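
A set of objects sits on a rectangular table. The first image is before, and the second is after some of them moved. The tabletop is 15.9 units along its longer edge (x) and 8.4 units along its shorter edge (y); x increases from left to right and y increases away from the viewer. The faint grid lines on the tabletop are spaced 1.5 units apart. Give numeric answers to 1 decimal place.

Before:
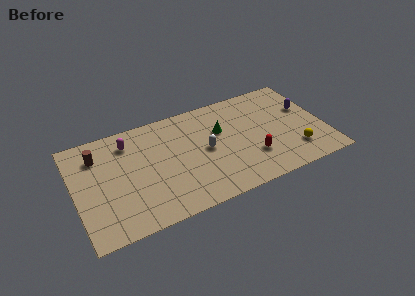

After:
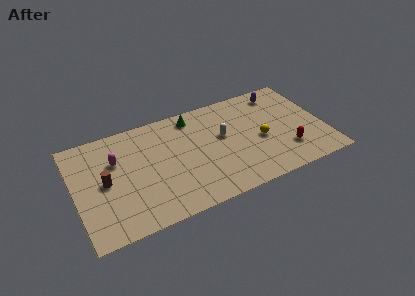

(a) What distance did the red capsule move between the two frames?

2.2

The red capsule was near (11.1, 2.5) before and (13.3, 2.2) after, so it travelled √(2.2² + 0.3²) ≈ 2.2 units.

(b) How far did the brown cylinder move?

2.2

The brown cylinder was near (1.6, 6.4) before and (1.9, 4.2) after, so it travelled √(0.3² + 2.2²) ≈ 2.2 units.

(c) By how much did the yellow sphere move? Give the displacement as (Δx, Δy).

(-2.0, 1.7)

From the two frames, the yellow sphere sits at roughly (13.8, 2.0) before and (11.8, 3.7) after.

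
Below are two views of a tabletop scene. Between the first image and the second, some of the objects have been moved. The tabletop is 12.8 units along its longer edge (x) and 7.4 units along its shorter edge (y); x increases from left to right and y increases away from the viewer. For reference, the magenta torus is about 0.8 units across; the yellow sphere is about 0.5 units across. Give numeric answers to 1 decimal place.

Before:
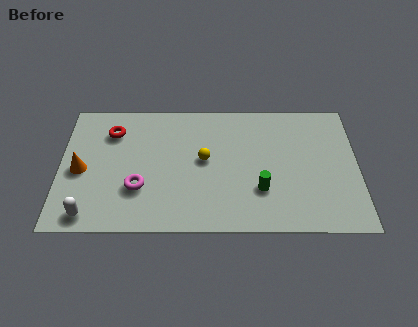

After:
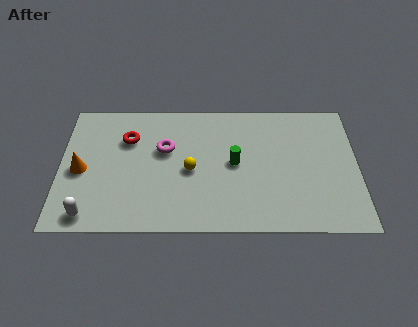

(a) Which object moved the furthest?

the magenta torus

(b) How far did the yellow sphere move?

0.8

The yellow sphere was near (6.2, 4.0) before and (5.6, 3.4) after, so it travelled √(0.6² + 0.6²) ≈ 0.8 units.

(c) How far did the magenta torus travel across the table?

2.5

The magenta torus was near (3.4, 2.4) before and (4.5, 4.6) after, so it travelled √(1.1² + 2.2²) ≈ 2.5 units.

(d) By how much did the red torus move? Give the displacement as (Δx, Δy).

(0.7, -0.4)

From the two frames, the red torus sits at roughly (2.2, 5.6) before and (2.9, 5.2) after.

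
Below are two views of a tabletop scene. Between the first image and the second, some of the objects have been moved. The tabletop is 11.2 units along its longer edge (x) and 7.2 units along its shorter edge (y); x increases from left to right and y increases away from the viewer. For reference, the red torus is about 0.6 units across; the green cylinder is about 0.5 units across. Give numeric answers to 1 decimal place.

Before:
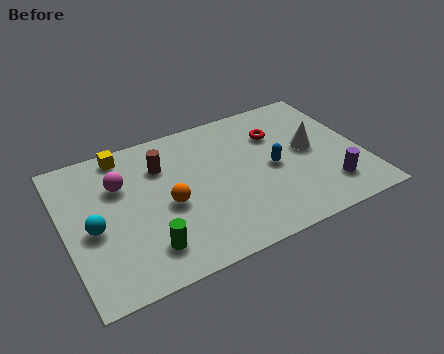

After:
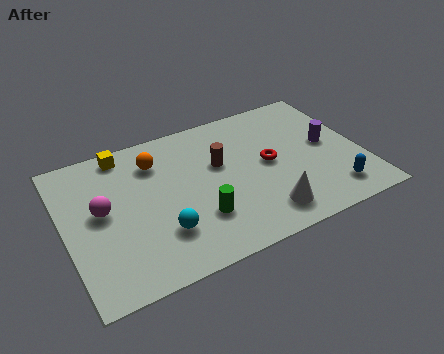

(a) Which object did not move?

the yellow cube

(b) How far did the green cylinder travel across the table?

2.1

The green cylinder moved from about (2.8, 1.5) to (4.8, 2.1), a distance of √(2.0² + 0.6²) ≈ 2.1.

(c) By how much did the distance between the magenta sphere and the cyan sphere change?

+0.7

The distance was about 2.1 in the first image and 2.8 in the second, so they moved 0.7 units further apart.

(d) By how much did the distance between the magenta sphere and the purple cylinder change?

+0.4

They were about 8.2 units apart before and 8.6 after — 0.4 units further apart.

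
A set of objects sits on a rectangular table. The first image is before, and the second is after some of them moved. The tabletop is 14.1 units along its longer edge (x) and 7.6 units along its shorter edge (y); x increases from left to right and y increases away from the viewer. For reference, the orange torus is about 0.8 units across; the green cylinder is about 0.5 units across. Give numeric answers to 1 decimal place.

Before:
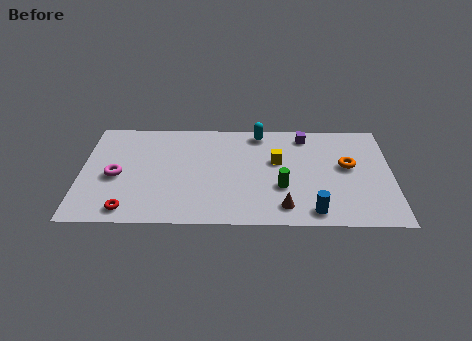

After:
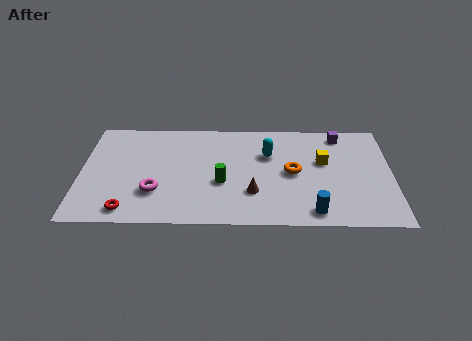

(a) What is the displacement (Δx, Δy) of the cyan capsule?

(0.4, -1.6)

The cyan capsule was at about (8.1, 6.7) and moved to about (8.5, 5.1).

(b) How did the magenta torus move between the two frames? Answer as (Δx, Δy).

(1.8, -1.1)

The magenta torus started near (1.6, 3.4) and ended near (3.4, 2.3).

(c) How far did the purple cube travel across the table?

1.6

The purple cube moved from about (10.2, 6.5) to (11.8, 6.6), a distance of √(1.6² + 0.1²) ≈ 1.6.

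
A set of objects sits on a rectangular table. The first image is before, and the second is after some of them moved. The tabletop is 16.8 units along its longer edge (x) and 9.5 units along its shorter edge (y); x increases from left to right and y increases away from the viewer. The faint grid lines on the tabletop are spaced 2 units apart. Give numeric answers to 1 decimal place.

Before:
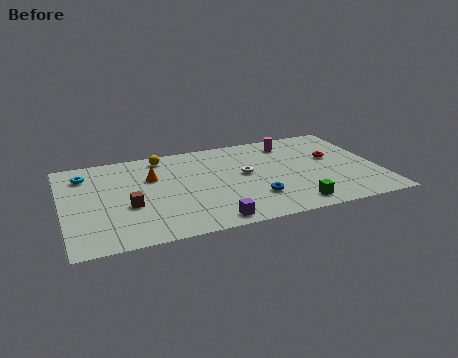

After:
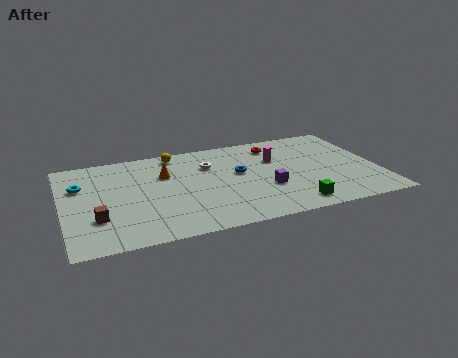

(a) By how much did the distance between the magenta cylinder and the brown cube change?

+0.5

The distance was about 9.9 in the first image and 10.4 in the second, so they moved 0.5 units further apart.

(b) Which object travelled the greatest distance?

the purple cube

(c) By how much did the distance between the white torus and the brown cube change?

+0.8

The distance was about 6.5 in the first image and 7.3 in the second, so they moved 0.8 units further apart.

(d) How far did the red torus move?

3.6

From (14.5, 5.6) to (11.6, 7.8), the red torus covered √(2.9² + 2.2²) ≈ 3.6 units.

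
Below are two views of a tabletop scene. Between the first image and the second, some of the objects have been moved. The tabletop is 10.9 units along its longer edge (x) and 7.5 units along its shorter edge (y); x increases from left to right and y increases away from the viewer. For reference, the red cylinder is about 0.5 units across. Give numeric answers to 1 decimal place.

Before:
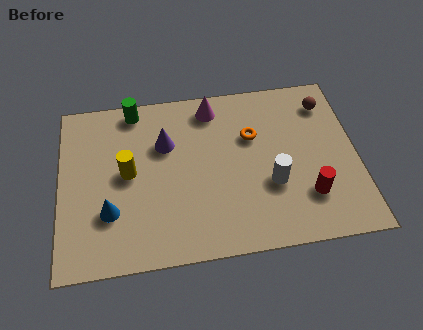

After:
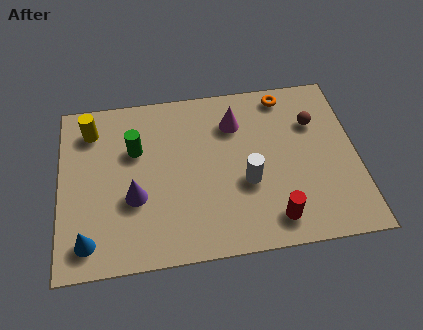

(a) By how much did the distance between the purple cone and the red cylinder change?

-0.7

The distance was about 5.9 in the first image and 5.2 in the second, so they moved 0.7 units closer together.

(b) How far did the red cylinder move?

1.5

From (9.0, 2.0) to (7.7, 1.2), the red cylinder covered √(1.3² + 0.8²) ≈ 1.5 units.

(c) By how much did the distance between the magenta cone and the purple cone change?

+2.4

They were about 2.3 units apart before and 4.7 after — 2.4 units further apart.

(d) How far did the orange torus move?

2.1

The orange torus was near (7.1, 4.9) before and (8.4, 6.6) after, so it travelled √(1.3² + 1.7²) ≈ 2.1 units.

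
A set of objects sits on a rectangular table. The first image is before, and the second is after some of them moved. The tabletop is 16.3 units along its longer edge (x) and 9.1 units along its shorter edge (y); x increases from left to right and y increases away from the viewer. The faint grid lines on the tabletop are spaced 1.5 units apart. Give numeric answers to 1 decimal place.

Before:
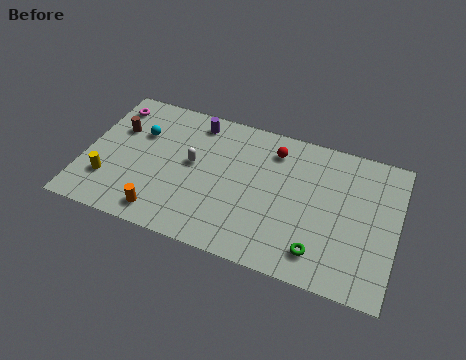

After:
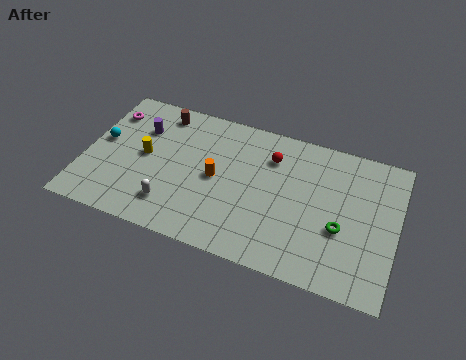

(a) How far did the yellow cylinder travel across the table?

2.8

From (1.4, 2.5) to (3.1, 4.7), the yellow cylinder covered √(1.7² + 2.2²) ≈ 2.8 units.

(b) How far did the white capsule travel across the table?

3.1

The white capsule was near (5.6, 5.0) before and (4.8, 2.0) after, so it travelled √(0.8² + 3.0²) ≈ 3.1 units.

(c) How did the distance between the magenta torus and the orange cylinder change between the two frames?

-0.6

The distance was about 7.1 in the first image and 6.5 in the second, so they moved 0.6 units closer together.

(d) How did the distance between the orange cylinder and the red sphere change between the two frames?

-4.5

The distance was about 8.0 in the first image and 3.5 in the second, so they moved 4.5 units closer together.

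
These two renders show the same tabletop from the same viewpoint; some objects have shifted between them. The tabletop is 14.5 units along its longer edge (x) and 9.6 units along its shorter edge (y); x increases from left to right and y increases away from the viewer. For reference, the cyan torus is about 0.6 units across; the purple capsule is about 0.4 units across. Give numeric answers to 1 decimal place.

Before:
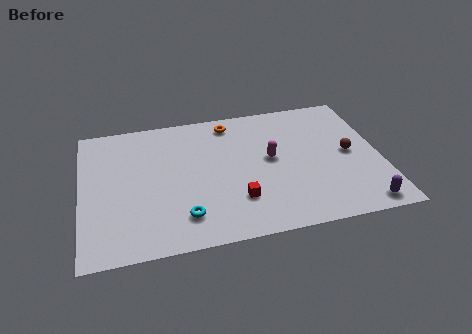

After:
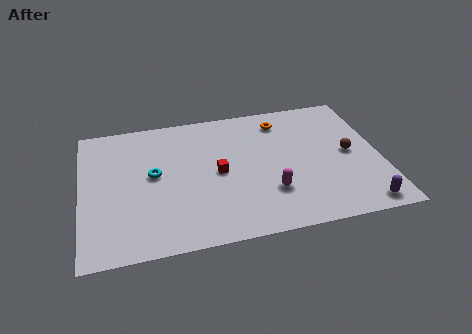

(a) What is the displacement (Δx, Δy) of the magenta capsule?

(-0.2, -2.4)

The magenta capsule was at about (9.2, 5.2) and moved to about (9.0, 2.8).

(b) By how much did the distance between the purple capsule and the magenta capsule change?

-1.2

Before: roughly 5.9 units apart; after: 4.7. That's 1.2 units closer together.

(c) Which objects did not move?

the purple capsule and the brown sphere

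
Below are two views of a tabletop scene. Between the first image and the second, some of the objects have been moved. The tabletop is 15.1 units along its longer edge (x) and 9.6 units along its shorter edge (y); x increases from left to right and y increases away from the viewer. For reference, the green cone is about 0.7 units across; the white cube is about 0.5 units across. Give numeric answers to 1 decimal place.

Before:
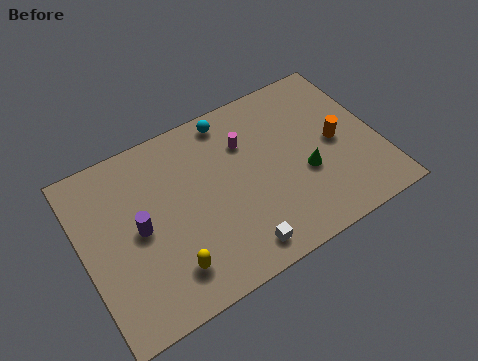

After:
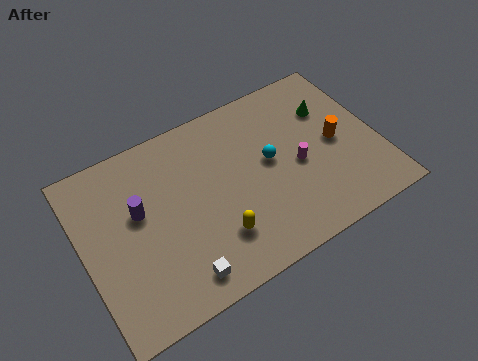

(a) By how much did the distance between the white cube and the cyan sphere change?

-0.7

Before: roughly 7.2 units apart; after: 6.5. That's 0.7 units closer together.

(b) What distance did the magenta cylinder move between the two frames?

3.4

The magenta cylinder was near (8.6, 6.8) before and (10.9, 4.3) after, so it travelled √(2.3² + 2.5²) ≈ 3.4 units.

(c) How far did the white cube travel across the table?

3.0

The white cube was near (7.3, 1.3) before and (4.3, 1.4) after, so it travelled √(3.0² + 0.1²) ≈ 3.0 units.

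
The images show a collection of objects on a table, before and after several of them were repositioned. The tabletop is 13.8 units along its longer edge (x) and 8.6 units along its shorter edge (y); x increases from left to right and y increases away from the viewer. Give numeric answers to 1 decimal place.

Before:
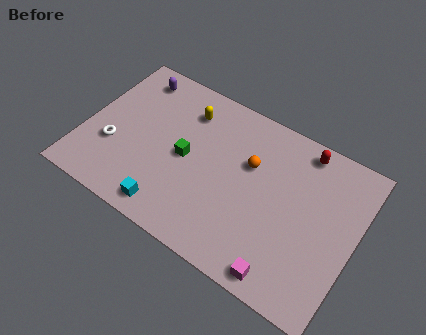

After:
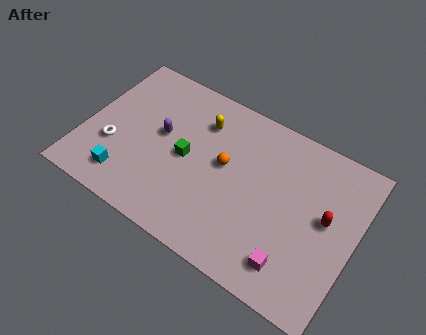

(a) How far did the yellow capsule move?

0.8

From (4.8, 6.7) to (5.6, 6.5), the yellow capsule covered √(0.8² + 0.2²) ≈ 0.8 units.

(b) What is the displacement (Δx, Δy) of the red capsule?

(1.6, -2.9)

The red capsule was at about (10.7, 7.6) and moved to about (12.3, 4.7).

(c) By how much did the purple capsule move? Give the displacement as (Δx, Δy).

(1.9, -2.5)

The purple capsule started near (1.9, 7.3) and ended near (3.8, 4.8).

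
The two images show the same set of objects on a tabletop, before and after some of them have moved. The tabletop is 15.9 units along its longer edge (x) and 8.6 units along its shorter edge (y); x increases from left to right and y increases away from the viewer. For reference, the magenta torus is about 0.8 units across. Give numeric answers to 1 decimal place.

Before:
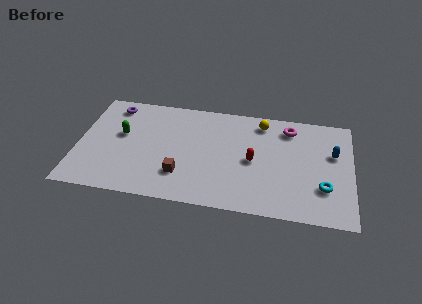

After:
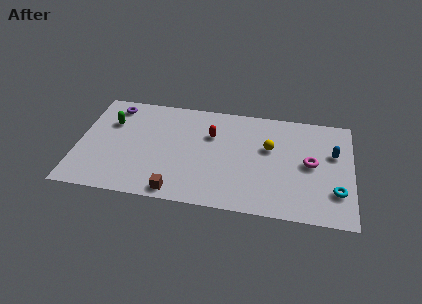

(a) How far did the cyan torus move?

0.7

The cyan torus was near (14.3, 2.6) before and (15.0, 2.4) after, so it travelled √(0.7² + 0.2²) ≈ 0.7 units.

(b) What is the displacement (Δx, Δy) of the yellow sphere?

(0.5, -2.0)

The yellow sphere was at about (10.6, 7.3) and moved to about (11.1, 5.3).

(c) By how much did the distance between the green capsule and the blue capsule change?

+0.7

The distance was about 12.3 in the first image and 13.0 in the second, so they moved 0.7 units further apart.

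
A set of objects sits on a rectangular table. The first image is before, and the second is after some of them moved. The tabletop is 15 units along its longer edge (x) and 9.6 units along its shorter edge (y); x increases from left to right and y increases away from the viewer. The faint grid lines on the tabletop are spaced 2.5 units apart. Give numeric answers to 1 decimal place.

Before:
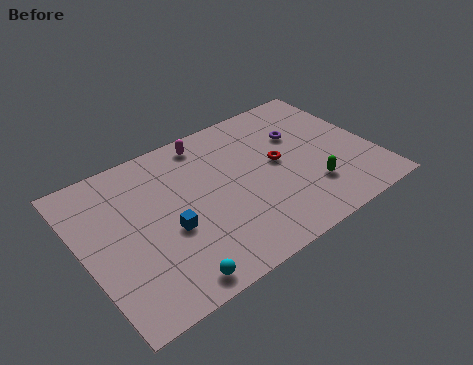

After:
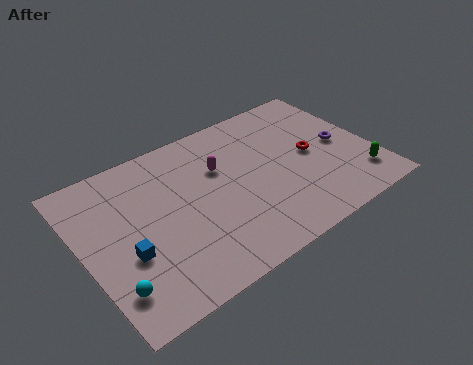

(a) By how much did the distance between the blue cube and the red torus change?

+3.9

The distance was about 6.1 in the first image and 10.0 in the second, so they moved 3.9 units further apart.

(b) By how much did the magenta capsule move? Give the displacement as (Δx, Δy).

(0.3, -2.1)

From the two frames, the magenta capsule sits at roughly (7.0, 8.4) before and (7.3, 6.3) after.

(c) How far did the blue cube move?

2.2

From (4.2, 3.9) to (2.0, 3.6), the blue cube covered √(2.2² + 0.3²) ≈ 2.2 units.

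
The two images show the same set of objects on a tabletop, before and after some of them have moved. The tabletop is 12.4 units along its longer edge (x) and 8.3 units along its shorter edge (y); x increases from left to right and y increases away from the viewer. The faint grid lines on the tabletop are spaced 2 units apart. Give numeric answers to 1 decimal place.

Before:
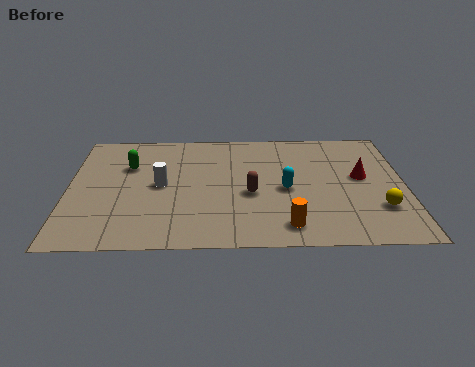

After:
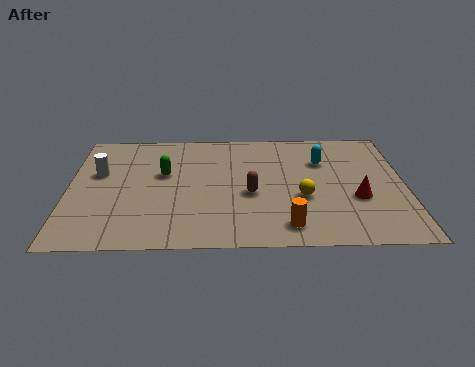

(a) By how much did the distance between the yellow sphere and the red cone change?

-0.3

The distance was about 2.3 in the first image and 2.0 in the second, so they moved 0.3 units closer together.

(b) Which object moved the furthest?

the yellow sphere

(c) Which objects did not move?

the brown capsule and the orange cylinder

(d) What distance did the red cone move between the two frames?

1.5

The red cone was near (10.8, 4.6) before and (10.6, 3.1) after, so it travelled √(0.2² + 1.5²) ≈ 1.5 units.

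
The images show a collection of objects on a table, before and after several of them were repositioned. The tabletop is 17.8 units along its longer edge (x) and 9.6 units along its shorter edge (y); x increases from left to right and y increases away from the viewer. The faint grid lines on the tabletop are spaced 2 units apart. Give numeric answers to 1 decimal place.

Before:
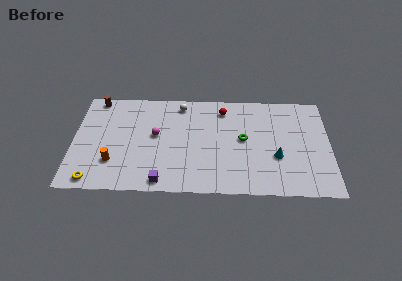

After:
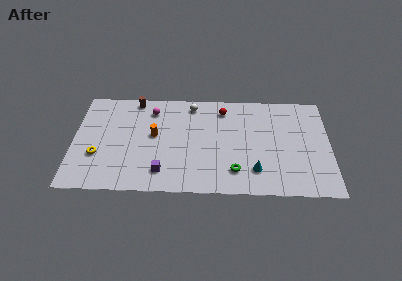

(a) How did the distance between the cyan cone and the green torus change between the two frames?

-1.4

Before: roughly 2.8 units apart; after: 1.4. That's 1.4 units closer together.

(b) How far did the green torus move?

3.1

From (11.8, 5.1) to (11.2, 2.1), the green torus covered √(0.6² + 3.0²) ≈ 3.1 units.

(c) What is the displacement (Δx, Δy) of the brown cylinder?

(2.7, 0.0)

The brown cylinder was at about (1.5, 8.7) and moved to about (4.2, 8.7).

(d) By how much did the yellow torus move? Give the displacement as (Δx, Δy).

(0.2, 2.3)

The yellow torus started near (1.5, 1.0) and ended near (1.7, 3.3).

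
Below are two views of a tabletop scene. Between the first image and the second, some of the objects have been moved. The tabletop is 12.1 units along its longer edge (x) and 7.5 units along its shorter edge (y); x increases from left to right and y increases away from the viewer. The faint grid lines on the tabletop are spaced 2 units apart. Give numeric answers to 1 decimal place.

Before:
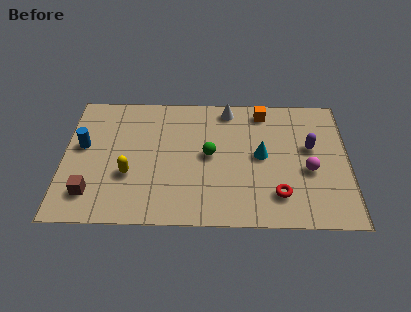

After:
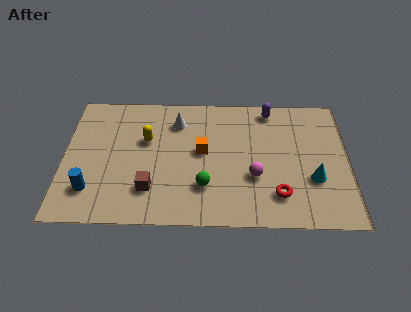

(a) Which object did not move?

the red torus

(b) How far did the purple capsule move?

2.8

From (10.5, 4.4) to (8.8, 6.6), the purple capsule covered √(1.7² + 2.2²) ≈ 2.8 units.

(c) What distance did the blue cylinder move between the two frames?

2.5

The blue cylinder was near (0.8, 4.3) before and (1.2, 1.8) after, so it travelled √(0.4² + 2.5²) ≈ 2.5 units.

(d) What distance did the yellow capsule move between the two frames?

2.1

From (2.8, 2.7) to (3.5, 4.7), the yellow capsule covered √(0.7² + 2.0²) ≈ 2.1 units.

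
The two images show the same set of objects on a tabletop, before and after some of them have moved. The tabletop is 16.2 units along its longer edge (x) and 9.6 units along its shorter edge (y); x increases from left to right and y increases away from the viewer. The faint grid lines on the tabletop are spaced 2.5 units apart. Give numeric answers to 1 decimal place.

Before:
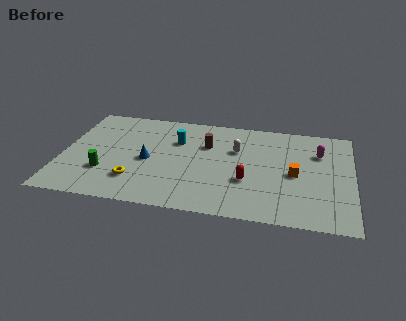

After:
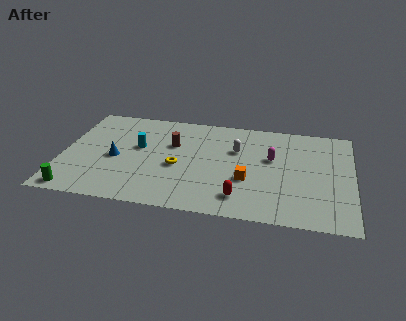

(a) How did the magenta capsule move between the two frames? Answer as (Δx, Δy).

(-2.6, -1.0)

The magenta capsule was at about (14.3, 6.8) and moved to about (11.7, 5.8).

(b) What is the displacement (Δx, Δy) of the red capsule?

(-0.3, -1.6)

The red capsule started near (10.4, 3.4) and ended near (10.1, 1.8).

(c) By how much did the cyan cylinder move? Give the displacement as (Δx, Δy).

(-2.1, -1.0)

From the two frames, the cyan cylinder sits at roughly (6.3, 6.6) before and (4.2, 5.6) after.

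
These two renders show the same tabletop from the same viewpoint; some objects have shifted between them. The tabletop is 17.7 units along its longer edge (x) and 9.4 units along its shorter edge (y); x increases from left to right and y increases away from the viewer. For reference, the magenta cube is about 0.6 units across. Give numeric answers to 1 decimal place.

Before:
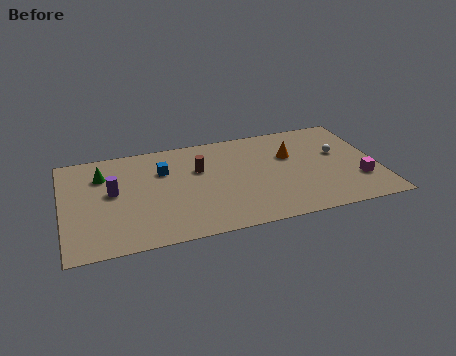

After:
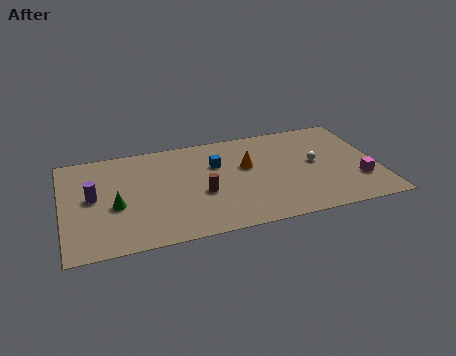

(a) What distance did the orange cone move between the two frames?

2.5

From (12.9, 6.1) to (10.4, 5.7), the orange cone covered √(2.5² + 0.4²) ≈ 2.5 units.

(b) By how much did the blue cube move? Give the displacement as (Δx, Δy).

(3.0, -0.2)

From the two frames, the blue cube sits at roughly (5.7, 6.5) before and (8.7, 6.3) after.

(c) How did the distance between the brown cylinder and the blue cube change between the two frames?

+0.7

They were about 2.0 units apart before and 2.7 after — 0.7 units further apart.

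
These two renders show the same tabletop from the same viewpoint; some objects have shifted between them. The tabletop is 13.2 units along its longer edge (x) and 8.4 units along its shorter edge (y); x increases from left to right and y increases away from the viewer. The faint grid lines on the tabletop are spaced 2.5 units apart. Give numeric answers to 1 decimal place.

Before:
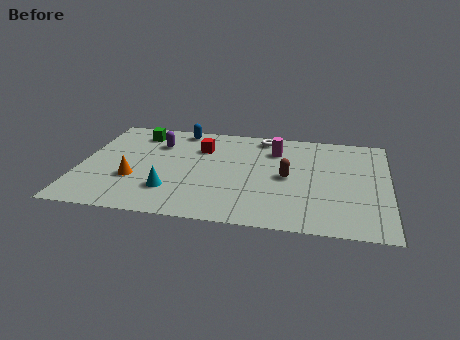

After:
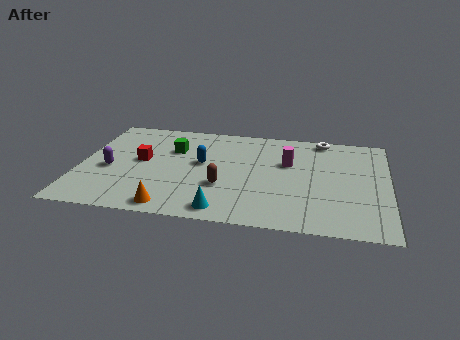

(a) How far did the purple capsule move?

3.1

From (3.2, 6.1) to (1.3, 3.6), the purple capsule covered √(1.9² + 2.5²) ≈ 3.1 units.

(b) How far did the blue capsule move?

3.0

From (4.1, 7.5) to (5.2, 4.7), the blue capsule covered √(1.1² + 2.8²) ≈ 3.0 units.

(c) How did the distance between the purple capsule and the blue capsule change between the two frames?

+2.4

The distance was about 1.7 in the first image and 4.1 in the second, so they moved 2.4 units further apart.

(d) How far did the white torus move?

2.6

The white torus moved from about (7.7, 7.4) to (10.3, 7.6), a distance of √(2.6² + 0.2²) ≈ 2.6.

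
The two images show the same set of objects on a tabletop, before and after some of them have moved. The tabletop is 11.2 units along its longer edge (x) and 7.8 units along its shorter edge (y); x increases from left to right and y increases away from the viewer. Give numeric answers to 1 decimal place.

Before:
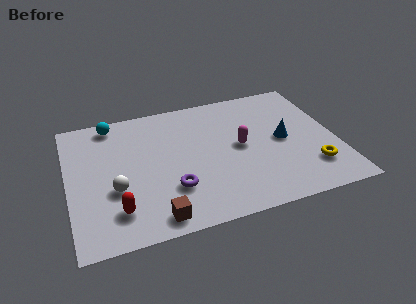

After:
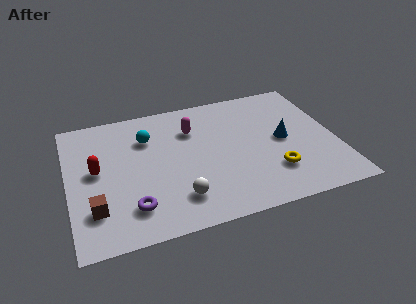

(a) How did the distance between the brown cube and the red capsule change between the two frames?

+0.5

They were about 1.7 units apart before and 2.2 after — 0.5 units further apart.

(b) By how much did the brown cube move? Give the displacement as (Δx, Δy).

(-2.4, 1.1)

The brown cube started near (3.4, 0.9) and ended near (1.0, 2.0).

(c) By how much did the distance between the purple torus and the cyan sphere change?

-1.1

The distance was about 5.1 in the first image and 4.0 in the second, so they moved 1.1 units closer together.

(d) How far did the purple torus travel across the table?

1.8

The purple torus moved from about (4.2, 2.3) to (2.5, 1.7), a distance of √(1.7² + 0.6²) ≈ 1.8.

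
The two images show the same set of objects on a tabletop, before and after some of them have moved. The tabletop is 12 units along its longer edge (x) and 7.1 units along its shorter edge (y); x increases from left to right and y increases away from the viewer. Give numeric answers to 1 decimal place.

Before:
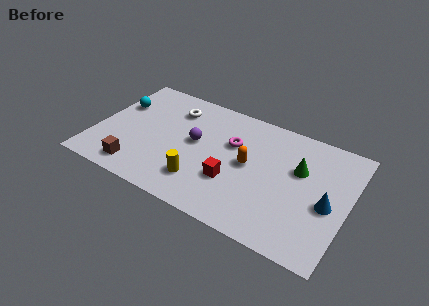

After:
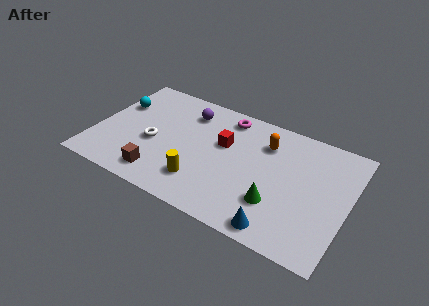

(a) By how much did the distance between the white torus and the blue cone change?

-1.4

The distance was about 8.1 in the first image and 6.7 in the second, so they moved 1.4 units closer together.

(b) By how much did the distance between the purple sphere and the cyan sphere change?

-0.6

Before: roughly 4.0 units apart; after: 3.4. That's 0.6 units closer together.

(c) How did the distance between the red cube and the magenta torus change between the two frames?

-0.5

They were about 2.2 units apart before and 1.7 after — 0.5 units closer together.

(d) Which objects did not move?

the yellow cylinder and the cyan sphere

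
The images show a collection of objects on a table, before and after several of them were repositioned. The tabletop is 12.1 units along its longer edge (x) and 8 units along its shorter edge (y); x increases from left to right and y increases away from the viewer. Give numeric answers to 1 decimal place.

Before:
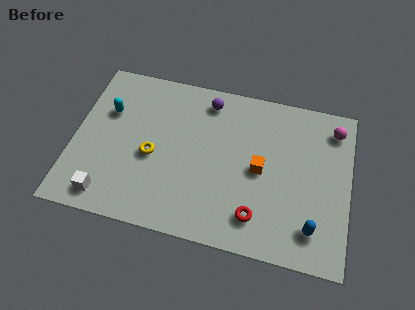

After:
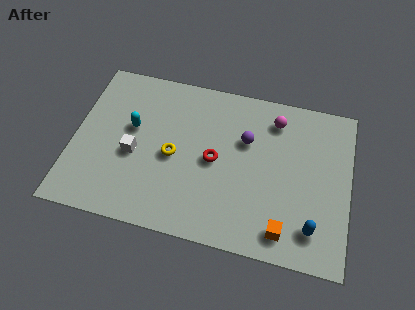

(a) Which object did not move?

the blue capsule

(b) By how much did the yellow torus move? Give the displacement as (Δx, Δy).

(0.9, 0.2)

The yellow torus started near (3.5, 3.5) and ended near (4.4, 3.7).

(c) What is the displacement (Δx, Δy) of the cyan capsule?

(1.1, -0.6)

The cyan capsule started near (1.4, 5.3) and ended near (2.5, 4.7).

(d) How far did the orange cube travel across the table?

3.0

The orange cube moved from about (8.2, 3.9) to (9.4, 1.2), a distance of √(1.2² + 2.7²) ≈ 3.0.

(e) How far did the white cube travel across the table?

2.5

The white cube was near (1.7, 1.1) before and (2.7, 3.4) after, so it travelled √(1.0² + 2.3²) ≈ 2.5 units.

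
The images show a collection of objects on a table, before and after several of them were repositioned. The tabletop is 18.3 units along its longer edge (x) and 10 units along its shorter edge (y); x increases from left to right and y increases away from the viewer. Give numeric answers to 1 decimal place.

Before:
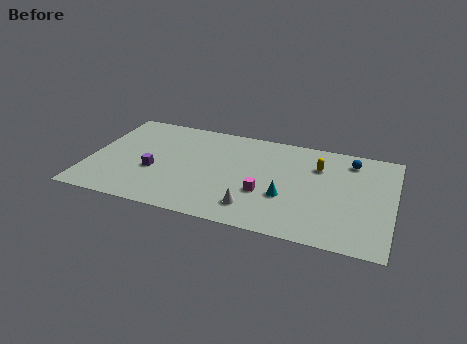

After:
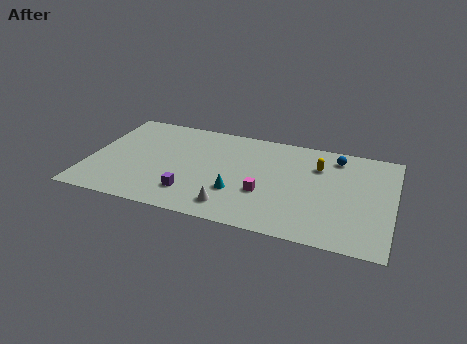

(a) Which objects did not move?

the yellow capsule and the magenta cube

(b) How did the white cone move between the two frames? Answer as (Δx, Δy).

(-1.3, -0.3)

From the two frames, the white cone sits at roughly (10.2, 2.0) before and (8.9, 1.7) after.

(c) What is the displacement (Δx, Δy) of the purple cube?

(2.4, -1.6)

The purple cube was at about (4.0, 3.9) and moved to about (6.4, 2.3).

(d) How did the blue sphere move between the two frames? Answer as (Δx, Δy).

(-0.9, 0.1)

From the two frames, the blue sphere sits at roughly (15.6, 8.3) before and (14.7, 8.4) after.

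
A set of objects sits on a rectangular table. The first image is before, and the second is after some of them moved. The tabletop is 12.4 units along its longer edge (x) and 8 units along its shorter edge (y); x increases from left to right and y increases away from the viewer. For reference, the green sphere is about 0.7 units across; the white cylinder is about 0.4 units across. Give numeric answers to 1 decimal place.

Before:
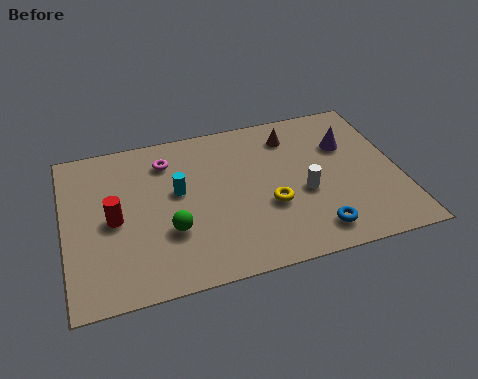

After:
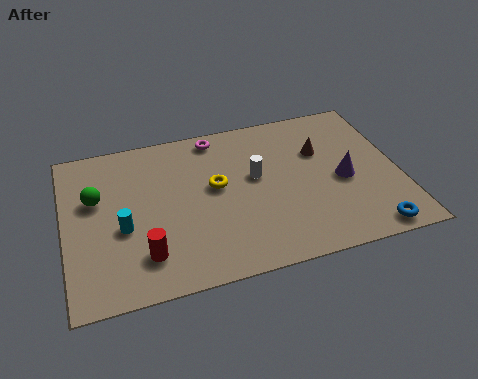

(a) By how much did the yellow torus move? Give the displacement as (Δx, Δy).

(-1.9, 1.5)

The yellow torus started near (7.5, 3.0) and ended near (5.6, 4.5).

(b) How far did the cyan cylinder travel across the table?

2.5

From (4.2, 4.6) to (2.1, 3.3), the cyan cylinder covered √(2.1² + 1.3²) ≈ 2.5 units.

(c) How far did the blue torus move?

2.1

The blue torus moved from about (9.0, 1.3) to (11.0, 0.8), a distance of √(2.0² + 0.5²) ≈ 2.1.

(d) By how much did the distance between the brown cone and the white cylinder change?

-0.5

Before: roughly 3.1 units apart; after: 2.6. That's 0.5 units closer together.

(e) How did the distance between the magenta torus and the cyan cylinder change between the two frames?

+3.6

They were about 1.7 units apart before and 5.3 after — 3.6 units further apart.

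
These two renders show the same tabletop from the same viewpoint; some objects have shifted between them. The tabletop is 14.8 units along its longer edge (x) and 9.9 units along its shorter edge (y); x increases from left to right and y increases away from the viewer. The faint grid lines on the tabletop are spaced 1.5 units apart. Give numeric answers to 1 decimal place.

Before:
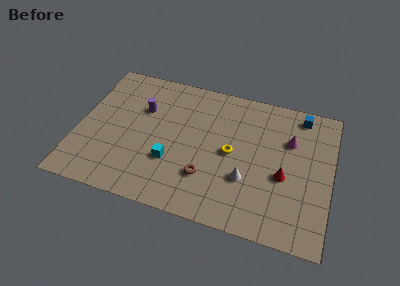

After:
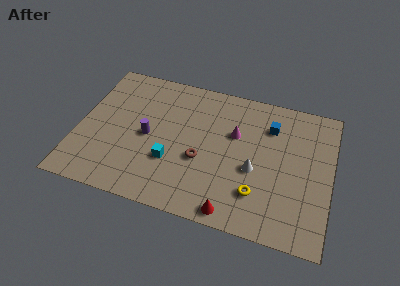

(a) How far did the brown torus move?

1.2

From (7.7, 2.8) to (7.3, 3.9), the brown torus covered √(0.4² + 1.1²) ≈ 1.2 units.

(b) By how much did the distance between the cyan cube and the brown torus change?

-0.4

Before: roughly 2.2 units apart; after: 1.8. That's 0.4 units closer together.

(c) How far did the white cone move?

0.9

The white cone was near (10.0, 3.3) before and (10.4, 4.1) after, so it travelled √(0.4² + 0.8²) ≈ 0.9 units.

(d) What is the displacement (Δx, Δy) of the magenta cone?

(-3.2, -0.4)

From the two frames, the magenta cone sits at roughly (12.3, 6.7) before and (9.1, 6.3) after.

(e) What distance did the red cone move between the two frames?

4.2

The red cone was near (12.1, 4.1) before and (9.4, 0.9) after, so it travelled √(2.7² + 3.2²) ≈ 4.2 units.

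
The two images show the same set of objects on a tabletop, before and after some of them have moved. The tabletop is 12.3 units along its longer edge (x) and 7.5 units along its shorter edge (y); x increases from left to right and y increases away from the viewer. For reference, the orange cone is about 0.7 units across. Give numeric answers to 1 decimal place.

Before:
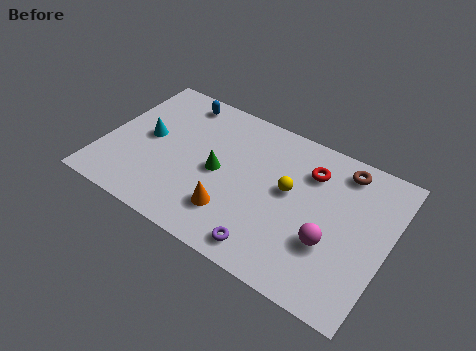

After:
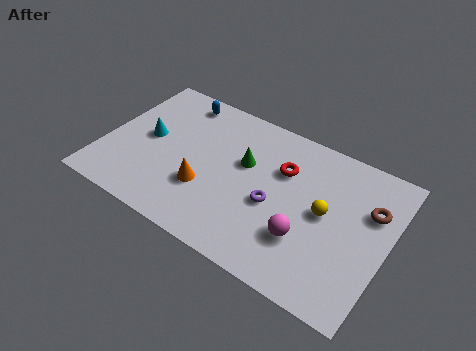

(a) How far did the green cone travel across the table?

1.4

The green cone was near (5.0, 3.6) before and (6.0, 4.6) after, so it travelled √(1.0² + 1.0²) ≈ 1.4 units.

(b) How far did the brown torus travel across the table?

2.0

The brown torus was near (10.0, 6.4) before and (11.4, 5.0) after, so it travelled √(1.4² + 1.4²) ≈ 2.0 units.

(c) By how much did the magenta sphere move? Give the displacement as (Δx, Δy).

(-1.0, -0.3)

The magenta sphere started near (10.0, 2.6) and ended near (9.0, 2.3).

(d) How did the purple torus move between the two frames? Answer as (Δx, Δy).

(-0.1, 2.2)

The purple torus was at about (7.6, 1.0) and moved to about (7.5, 3.2).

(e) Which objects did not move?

the cyan cone and the blue capsule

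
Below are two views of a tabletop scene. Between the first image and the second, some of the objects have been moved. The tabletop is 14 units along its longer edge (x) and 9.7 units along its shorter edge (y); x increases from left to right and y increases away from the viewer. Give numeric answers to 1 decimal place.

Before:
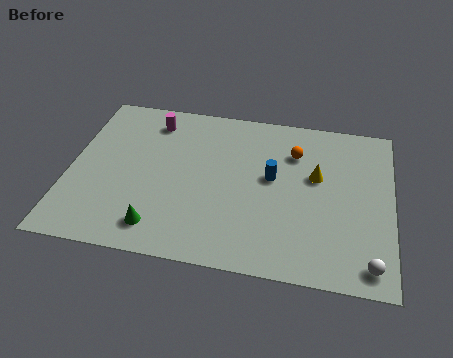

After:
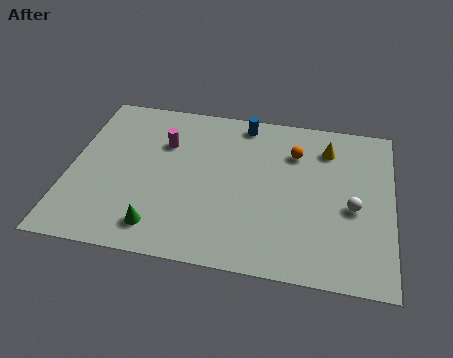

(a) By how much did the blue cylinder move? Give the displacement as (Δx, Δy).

(-1.4, 3.2)

From the two frames, the blue cylinder sits at roughly (8.8, 5.4) before and (7.4, 8.6) after.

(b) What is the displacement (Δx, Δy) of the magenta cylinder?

(0.6, -1.3)

The magenta cylinder started near (3.4, 8.0) and ended near (4.0, 6.7).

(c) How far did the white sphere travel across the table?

3.1

From (13.1, 1.2) to (12.3, 4.2), the white sphere covered √(0.8² + 3.0²) ≈ 3.1 units.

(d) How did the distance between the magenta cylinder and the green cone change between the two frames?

-1.3

The distance was about 6.4 in the first image and 5.1 in the second, so they moved 1.3 units closer together.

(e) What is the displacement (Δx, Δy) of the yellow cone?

(0.4, 1.8)

The yellow cone started near (10.7, 5.8) and ended near (11.1, 7.6).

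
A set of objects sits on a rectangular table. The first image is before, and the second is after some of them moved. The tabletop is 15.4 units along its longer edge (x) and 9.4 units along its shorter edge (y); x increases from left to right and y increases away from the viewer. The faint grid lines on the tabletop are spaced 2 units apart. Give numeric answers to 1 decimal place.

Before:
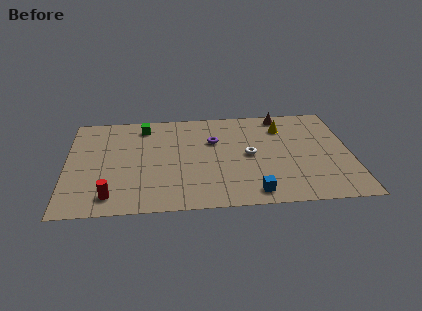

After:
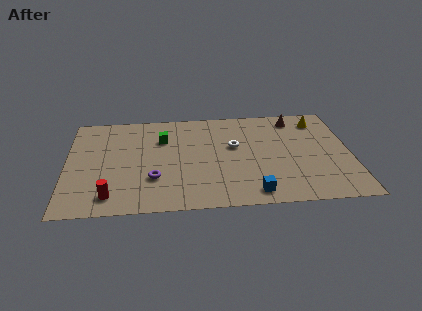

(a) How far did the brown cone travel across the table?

0.8

The brown cone moved from about (11.8, 8.4) to (12.5, 8.0), a distance of √(0.7² + 0.4²) ≈ 0.8.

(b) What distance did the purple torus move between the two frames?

4.7

The purple torus moved from about (8.0, 6.2) to (4.7, 2.9), a distance of √(3.3² + 3.3²) ≈ 4.7.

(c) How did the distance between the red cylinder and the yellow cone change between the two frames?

+2.0

They were about 11.0 units apart before and 13.0 after — 2.0 units further apart.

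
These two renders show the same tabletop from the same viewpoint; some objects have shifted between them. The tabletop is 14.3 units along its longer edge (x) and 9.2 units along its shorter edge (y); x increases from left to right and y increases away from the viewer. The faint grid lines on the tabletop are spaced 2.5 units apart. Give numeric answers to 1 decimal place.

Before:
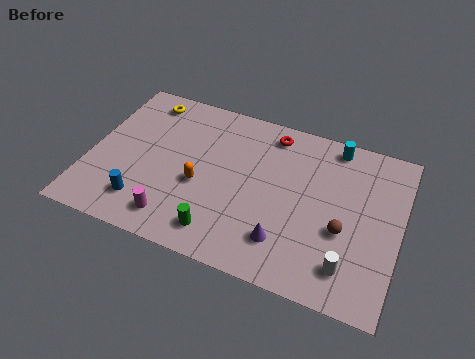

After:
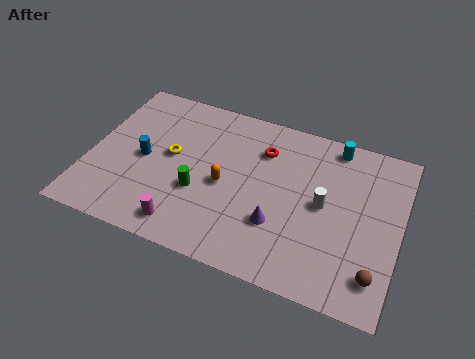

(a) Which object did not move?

the cyan cylinder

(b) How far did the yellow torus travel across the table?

3.3

The yellow torus was near (2.1, 7.9) before and (3.7, 5.0) after, so it travelled √(1.6² + 2.9²) ≈ 3.3 units.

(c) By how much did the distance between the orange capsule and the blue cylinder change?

+0.7

The distance was about 3.1 in the first image and 3.8 in the second, so they moved 0.7 units further apart.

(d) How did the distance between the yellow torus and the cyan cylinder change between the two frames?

-0.9

They were about 8.9 units apart before and 8.0 after — 0.9 units closer together.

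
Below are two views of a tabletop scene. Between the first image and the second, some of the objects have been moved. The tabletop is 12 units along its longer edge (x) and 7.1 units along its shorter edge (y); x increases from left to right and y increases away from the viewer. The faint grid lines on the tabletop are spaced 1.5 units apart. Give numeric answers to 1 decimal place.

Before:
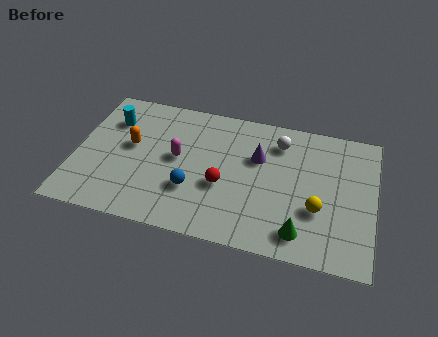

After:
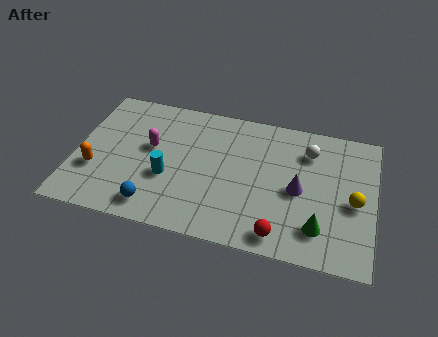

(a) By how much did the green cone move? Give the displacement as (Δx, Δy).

(0.7, 0.4)

The green cone started near (9.2, 1.2) and ended near (9.9, 1.6).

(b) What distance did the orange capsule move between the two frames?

2.1

From (2.2, 4.0) to (0.9, 2.4), the orange capsule covered √(1.3² + 1.6²) ≈ 2.1 units.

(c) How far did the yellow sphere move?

1.6

The yellow sphere moved from about (9.8, 2.5) to (11.2, 3.2), a distance of √(1.4² + 0.7²) ≈ 1.6.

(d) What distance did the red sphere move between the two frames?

3.1

The red sphere was near (6.0, 2.8) before and (8.4, 0.9) after, so it travelled √(2.4² + 1.9²) ≈ 3.1 units.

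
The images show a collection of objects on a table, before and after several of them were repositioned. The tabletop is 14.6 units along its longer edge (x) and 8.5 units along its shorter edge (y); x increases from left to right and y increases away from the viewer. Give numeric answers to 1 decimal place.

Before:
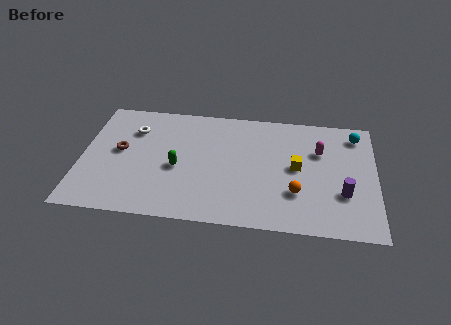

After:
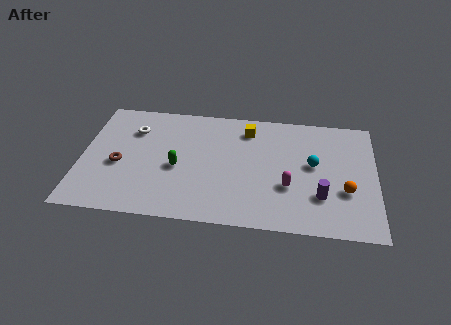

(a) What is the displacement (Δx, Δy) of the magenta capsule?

(-1.5, -2.7)

From the two frames, the magenta capsule sits at roughly (11.8, 5.7) before and (10.3, 3.0) after.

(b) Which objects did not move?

the white torus and the green capsule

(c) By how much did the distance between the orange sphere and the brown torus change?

+2.2

They were about 9.0 units apart before and 11.2 after — 2.2 units further apart.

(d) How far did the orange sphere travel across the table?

2.4

The orange sphere was near (10.7, 2.6) before and (13.1, 3.0) after, so it travelled √(2.4² + 0.4²) ≈ 2.4 units.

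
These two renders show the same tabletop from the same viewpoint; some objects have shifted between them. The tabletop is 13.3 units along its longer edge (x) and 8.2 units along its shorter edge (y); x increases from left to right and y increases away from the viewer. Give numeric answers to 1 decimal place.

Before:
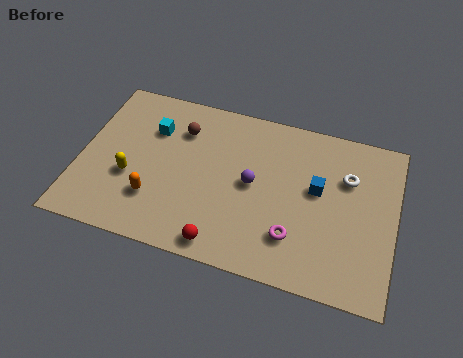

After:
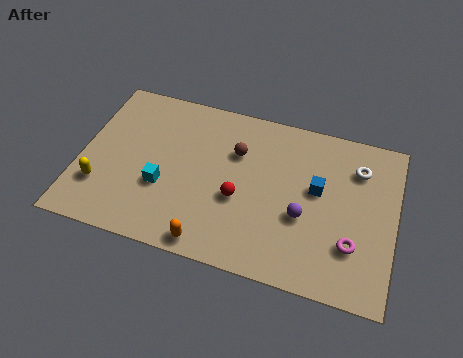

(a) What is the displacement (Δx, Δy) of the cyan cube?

(0.7, -2.8)

The cyan cube started near (2.9, 5.8) and ended near (3.6, 3.0).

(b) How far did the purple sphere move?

2.4

From (7.3, 4.2) to (9.5, 3.2), the purple sphere covered √(2.2² + 1.0²) ≈ 2.4 units.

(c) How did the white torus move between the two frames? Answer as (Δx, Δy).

(0.4, 0.6)

The white torus was at about (11.2, 5.6) and moved to about (11.6, 6.2).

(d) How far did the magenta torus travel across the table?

2.4

The magenta torus was near (9.2, 2.1) before and (11.6, 2.4) after, so it travelled √(2.4² + 0.3²) ≈ 2.4 units.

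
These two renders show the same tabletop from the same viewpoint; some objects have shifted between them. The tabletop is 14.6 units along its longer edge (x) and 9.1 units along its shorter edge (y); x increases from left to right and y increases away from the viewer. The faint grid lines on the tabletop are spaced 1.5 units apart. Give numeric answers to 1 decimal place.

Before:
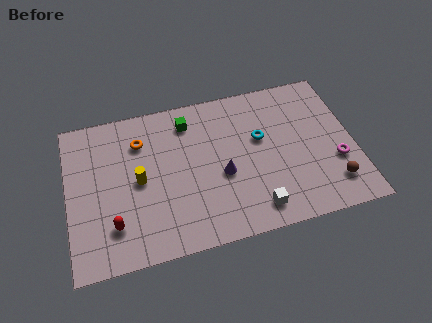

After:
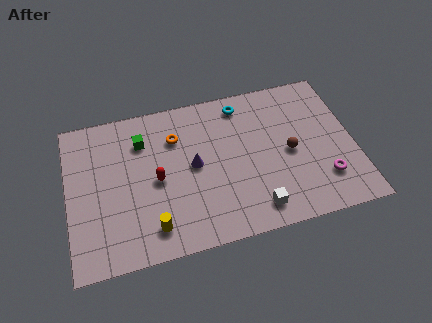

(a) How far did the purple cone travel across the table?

1.7

The purple cone was near (7.8, 3.8) before and (6.4, 4.7) after, so it travelled √(1.4² + 0.9²) ≈ 1.7 units.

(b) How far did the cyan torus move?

2.4

The cyan torus moved from about (9.9, 5.5) to (9.1, 7.8), a distance of √(0.8² + 2.3²) ≈ 2.4.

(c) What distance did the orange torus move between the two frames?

1.8

The orange torus was near (3.8, 6.8) before and (5.6, 6.6) after, so it travelled √(1.8² + 0.2²) ≈ 1.8 units.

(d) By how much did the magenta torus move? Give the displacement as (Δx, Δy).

(-0.7, -0.9)

From the two frames, the magenta torus sits at roughly (13.6, 3.2) before and (12.9, 2.3) after.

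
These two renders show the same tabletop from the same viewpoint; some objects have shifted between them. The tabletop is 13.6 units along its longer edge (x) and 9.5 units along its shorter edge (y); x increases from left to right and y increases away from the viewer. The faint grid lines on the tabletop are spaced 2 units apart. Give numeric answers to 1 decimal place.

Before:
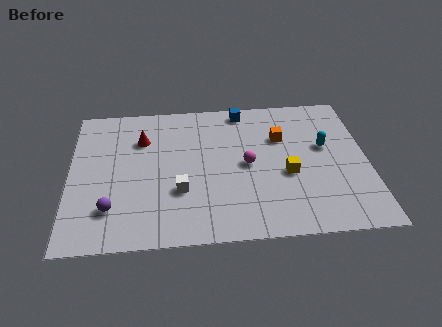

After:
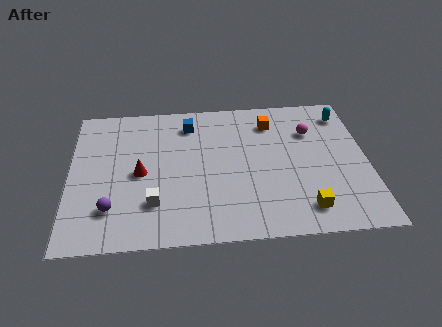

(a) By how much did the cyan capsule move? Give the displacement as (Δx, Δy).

(1.0, 2.2)

The cyan capsule was at about (11.7, 5.6) and moved to about (12.7, 7.8).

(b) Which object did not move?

the purple sphere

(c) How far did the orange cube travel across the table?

1.2

From (9.7, 6.4) to (9.3, 7.5), the orange cube covered √(0.4² + 1.1²) ≈ 1.2 units.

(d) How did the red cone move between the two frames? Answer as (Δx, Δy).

(-0.1, -2.3)

The red cone was at about (3.3, 6.8) and moved to about (3.2, 4.5).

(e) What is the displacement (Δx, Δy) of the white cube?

(-1.2, -0.7)

From the two frames, the white cube sits at roughly (5.0, 3.2) before and (3.8, 2.5) after.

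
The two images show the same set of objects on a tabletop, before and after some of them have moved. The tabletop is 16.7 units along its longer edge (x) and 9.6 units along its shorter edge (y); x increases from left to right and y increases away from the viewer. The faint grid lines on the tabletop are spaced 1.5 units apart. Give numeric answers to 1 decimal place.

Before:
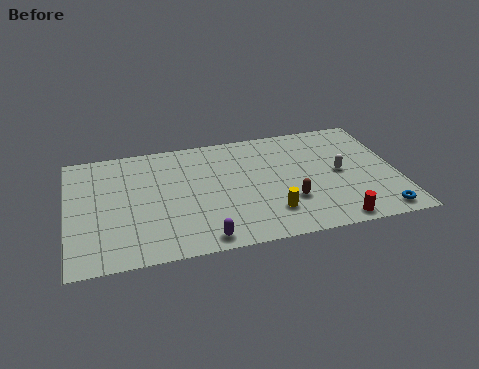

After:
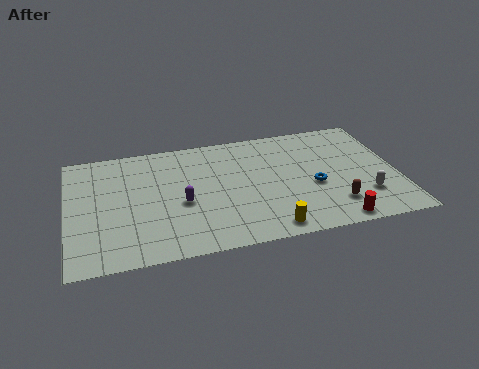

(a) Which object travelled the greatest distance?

the blue torus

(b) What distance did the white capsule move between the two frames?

2.5

The white capsule moved from about (13.8, 4.8) to (14.9, 2.6), a distance of √(1.1² + 2.2²) ≈ 2.5.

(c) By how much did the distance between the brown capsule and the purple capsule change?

+2.9

Before: roughly 4.9 units apart; after: 7.8. That's 2.9 units further apart.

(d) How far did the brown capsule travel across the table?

2.3

The brown capsule was near (11.1, 3.0) before and (13.3, 2.2) after, so it travelled √(2.2² + 0.8²) ≈ 2.3 units.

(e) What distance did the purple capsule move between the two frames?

3.2

The purple capsule moved from about (6.6, 1.0) to (5.7, 4.1), a distance of √(0.9² + 3.1²) ≈ 3.2.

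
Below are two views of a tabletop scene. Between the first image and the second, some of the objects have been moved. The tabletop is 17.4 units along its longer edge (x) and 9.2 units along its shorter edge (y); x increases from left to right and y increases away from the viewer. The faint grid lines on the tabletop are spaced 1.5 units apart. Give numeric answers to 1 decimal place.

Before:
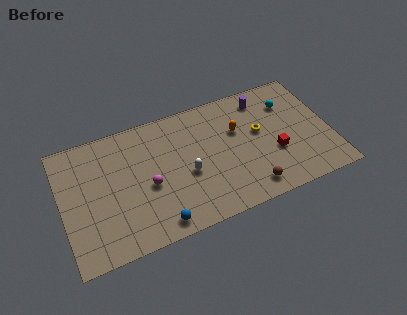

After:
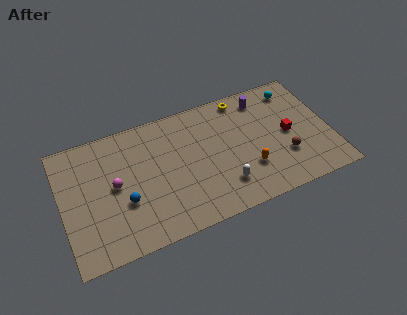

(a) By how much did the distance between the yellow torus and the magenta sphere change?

+1.8

Before: roughly 7.5 units apart; after: 9.3. That's 1.8 units further apart.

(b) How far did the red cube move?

1.5

The red cube was near (13.7, 3.4) before and (14.7, 4.5) after, so it travelled √(1.0² + 1.1²) ≈ 1.5 units.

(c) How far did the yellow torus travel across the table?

3.0

The yellow torus was near (12.9, 5.3) before and (12.1, 8.2) after, so it travelled √(0.8² + 2.9²) ≈ 3.0 units.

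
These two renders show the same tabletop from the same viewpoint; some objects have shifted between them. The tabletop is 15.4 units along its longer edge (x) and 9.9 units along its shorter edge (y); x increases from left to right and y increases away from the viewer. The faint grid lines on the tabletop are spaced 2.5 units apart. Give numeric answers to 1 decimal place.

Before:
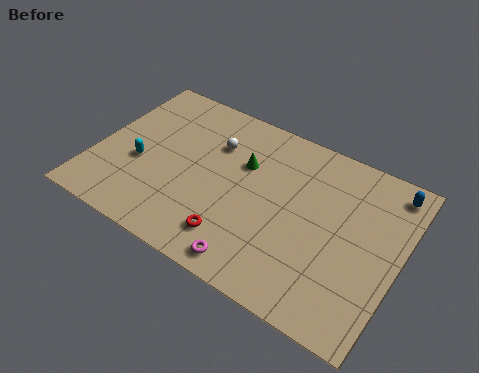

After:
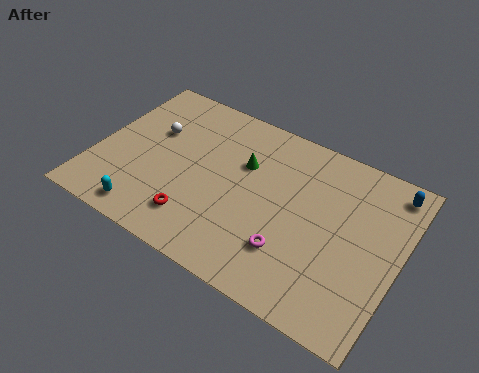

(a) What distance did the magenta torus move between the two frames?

2.3

The magenta torus moved from about (8.7, 1.1) to (10.3, 2.7), a distance of √(1.6² + 1.6²) ≈ 2.3.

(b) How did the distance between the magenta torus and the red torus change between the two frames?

+3.3

They were about 1.4 units apart before and 4.7 after — 3.3 units further apart.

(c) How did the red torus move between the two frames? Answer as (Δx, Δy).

(-2.0, 0.1)

From the two frames, the red torus sits at roughly (7.6, 2.0) before and (5.6, 2.1) after.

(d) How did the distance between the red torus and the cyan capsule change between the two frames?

-3.1

Before: roughly 5.7 units apart; after: 2.6. That's 3.1 units closer together.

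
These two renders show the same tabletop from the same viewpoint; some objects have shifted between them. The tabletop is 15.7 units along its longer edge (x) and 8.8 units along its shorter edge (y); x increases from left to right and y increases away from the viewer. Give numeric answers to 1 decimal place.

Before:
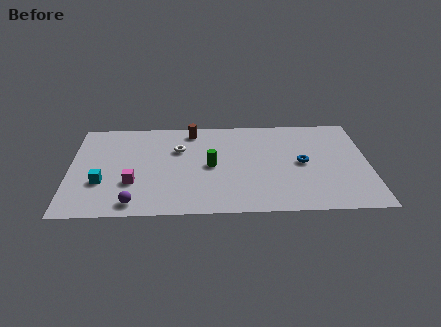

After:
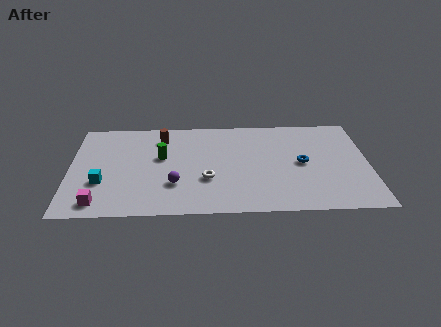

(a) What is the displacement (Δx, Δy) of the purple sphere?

(2.1, 1.6)

The purple sphere was at about (3.4, 1.1) and moved to about (5.5, 2.7).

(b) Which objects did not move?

the blue torus and the cyan cube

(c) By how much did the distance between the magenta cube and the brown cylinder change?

+1.0

The distance was about 5.6 in the first image and 6.6 in the second, so they moved 1.0 units further apart.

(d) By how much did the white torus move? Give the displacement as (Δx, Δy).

(1.5, -2.8)

The white torus was at about (5.7, 5.9) and moved to about (7.2, 3.1).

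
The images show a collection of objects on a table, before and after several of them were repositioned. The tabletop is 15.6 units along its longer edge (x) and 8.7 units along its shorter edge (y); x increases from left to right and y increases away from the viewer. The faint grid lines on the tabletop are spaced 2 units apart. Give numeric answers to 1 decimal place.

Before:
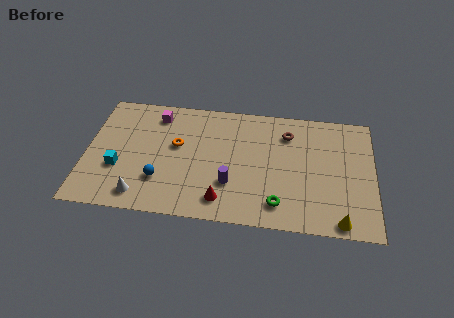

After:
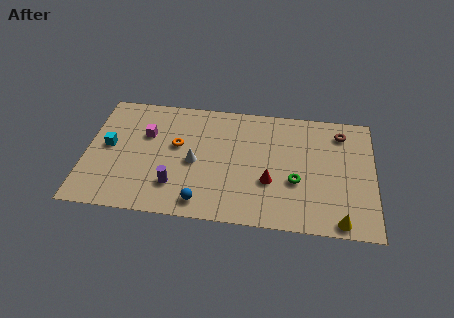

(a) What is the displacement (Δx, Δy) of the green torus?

(0.9, 1.7)

The green torus was at about (10.5, 1.6) and moved to about (11.4, 3.3).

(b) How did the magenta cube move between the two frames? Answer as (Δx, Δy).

(-0.5, -1.5)

The magenta cube started near (3.7, 7.2) and ended near (3.2, 5.7).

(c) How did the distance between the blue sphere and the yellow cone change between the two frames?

-2.4

The distance was about 9.8 in the first image and 7.4 in the second, so they moved 2.4 units closer together.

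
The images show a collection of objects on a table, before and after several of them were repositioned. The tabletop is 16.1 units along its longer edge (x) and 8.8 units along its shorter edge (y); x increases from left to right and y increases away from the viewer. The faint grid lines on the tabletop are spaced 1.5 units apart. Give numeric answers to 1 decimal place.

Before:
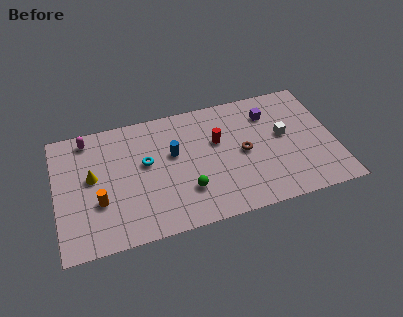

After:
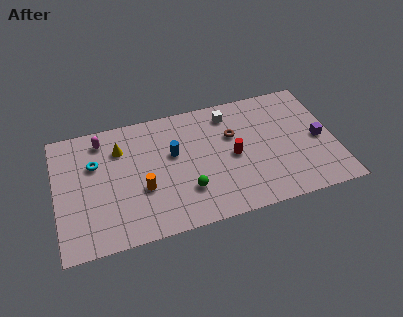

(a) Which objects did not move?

the green sphere and the blue cylinder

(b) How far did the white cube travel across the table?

3.8

From (13.2, 4.9) to (10.2, 7.3), the white cube covered √(3.0² + 2.4²) ≈ 3.8 units.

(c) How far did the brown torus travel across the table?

1.5

From (10.8, 4.3) to (10.3, 5.7), the brown torus covered √(0.5² + 1.4²) ≈ 1.5 units.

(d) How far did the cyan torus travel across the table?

3.0

The cyan torus moved from about (5.2, 5.1) to (2.3, 5.8), a distance of √(2.9² + 0.7²) ≈ 3.0.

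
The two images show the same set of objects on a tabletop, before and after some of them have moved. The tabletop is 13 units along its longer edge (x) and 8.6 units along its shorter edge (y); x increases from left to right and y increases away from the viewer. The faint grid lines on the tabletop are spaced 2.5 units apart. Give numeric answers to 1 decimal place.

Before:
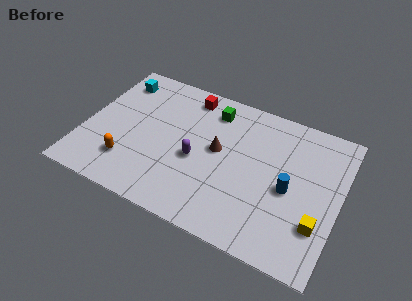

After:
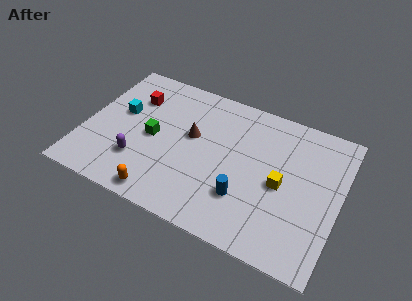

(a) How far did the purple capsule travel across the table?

3.1

From (5.8, 3.7) to (3.0, 2.4), the purple capsule covered √(2.8² + 1.3²) ≈ 3.1 units.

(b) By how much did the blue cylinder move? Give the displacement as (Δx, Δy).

(-2.1, -1.4)

From the two frames, the blue cylinder sits at roughly (10.5, 3.9) before and (8.4, 2.5) after.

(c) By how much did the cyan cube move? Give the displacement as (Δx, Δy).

(0.5, -2.0)

The cyan cube was at about (1.2, 7.0) and moved to about (1.7, 5.0).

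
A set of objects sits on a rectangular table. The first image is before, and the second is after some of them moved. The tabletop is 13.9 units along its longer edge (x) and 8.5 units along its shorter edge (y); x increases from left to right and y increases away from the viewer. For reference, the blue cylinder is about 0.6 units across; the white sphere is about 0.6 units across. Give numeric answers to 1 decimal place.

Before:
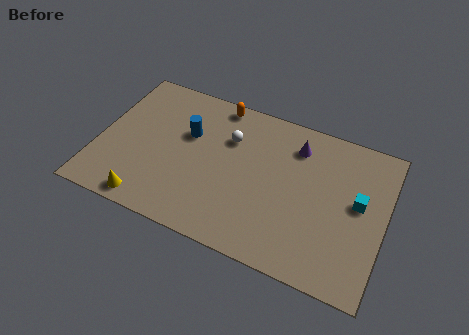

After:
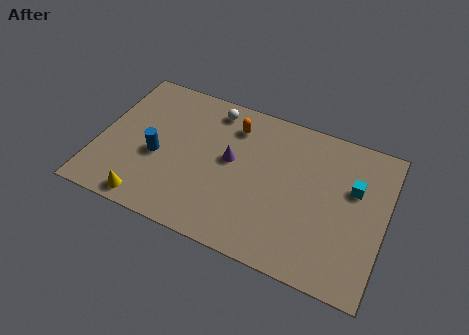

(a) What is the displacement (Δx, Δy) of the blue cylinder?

(-1.3, -1.8)

From the two frames, the blue cylinder sits at roughly (4.2, 5.4) before and (2.9, 3.6) after.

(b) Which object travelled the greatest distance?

the purple cone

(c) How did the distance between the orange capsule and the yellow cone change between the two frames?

-0.5

Before: roughly 7.3 units apart; after: 6.8. That's 0.5 units closer together.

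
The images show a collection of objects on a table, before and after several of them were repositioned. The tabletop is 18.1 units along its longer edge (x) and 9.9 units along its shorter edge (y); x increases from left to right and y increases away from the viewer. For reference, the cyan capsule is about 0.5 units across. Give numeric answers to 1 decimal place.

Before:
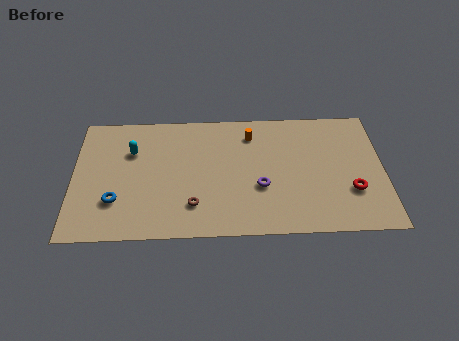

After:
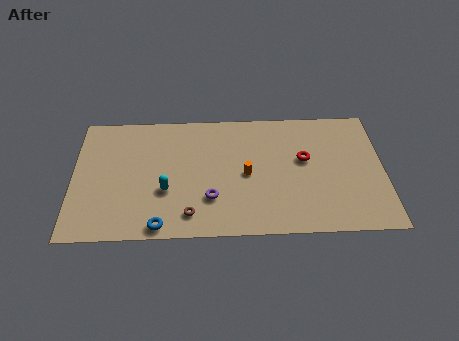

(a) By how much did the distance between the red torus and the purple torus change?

+0.9

They were about 5.3 units apart before and 6.2 after — 0.9 units further apart.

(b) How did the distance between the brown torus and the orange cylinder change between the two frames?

-2.0

They were about 6.5 units apart before and 4.5 after — 2.0 units closer together.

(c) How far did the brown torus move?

0.7

From (7.0, 2.4) to (6.8, 1.7), the brown torus covered √(0.2² + 0.7²) ≈ 0.7 units.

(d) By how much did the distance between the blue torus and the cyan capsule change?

-1.3

The distance was about 4.0 in the first image and 2.7 in the second, so they moved 1.3 units closer together.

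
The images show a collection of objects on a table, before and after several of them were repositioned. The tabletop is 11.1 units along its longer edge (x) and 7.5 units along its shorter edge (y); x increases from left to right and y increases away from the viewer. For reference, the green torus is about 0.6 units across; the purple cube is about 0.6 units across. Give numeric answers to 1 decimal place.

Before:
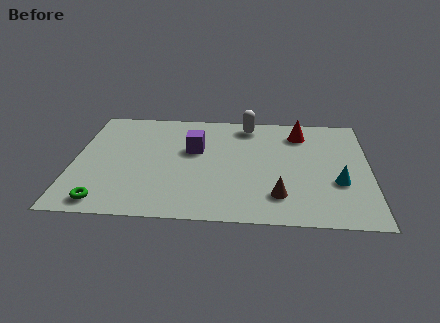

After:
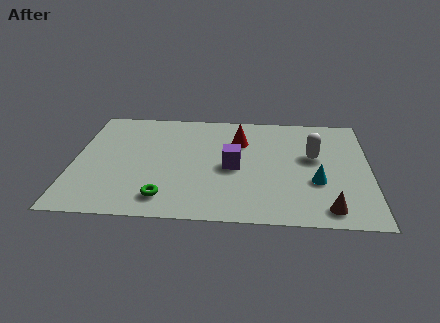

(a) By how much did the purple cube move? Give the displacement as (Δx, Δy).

(1.5, -1.1)

The purple cube started near (4.5, 4.6) and ended near (6.0, 3.5).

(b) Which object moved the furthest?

the white capsule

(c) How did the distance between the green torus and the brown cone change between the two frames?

-0.4

Before: roughly 6.4 units apart; after: 6.0. That's 0.4 units closer together.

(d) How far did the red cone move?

2.4

The red cone moved from about (8.5, 6.0) to (6.2, 5.3), a distance of √(2.3² + 0.7²) ≈ 2.4.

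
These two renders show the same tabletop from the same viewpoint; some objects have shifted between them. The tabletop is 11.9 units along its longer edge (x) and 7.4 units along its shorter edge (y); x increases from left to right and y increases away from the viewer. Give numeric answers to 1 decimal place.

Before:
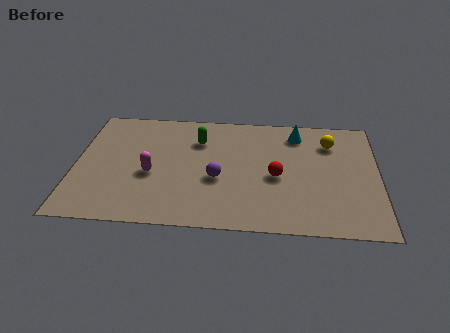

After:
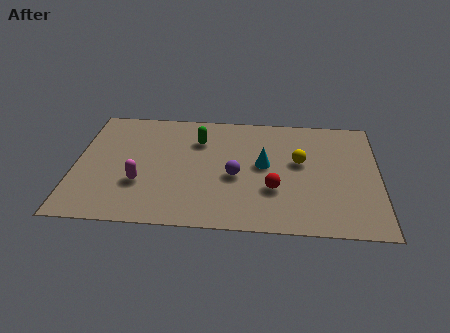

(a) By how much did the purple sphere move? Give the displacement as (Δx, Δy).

(0.7, 0.2)

The purple sphere was at about (5.6, 3.0) and moved to about (6.3, 3.2).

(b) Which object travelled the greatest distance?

the cyan cone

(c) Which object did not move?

the green capsule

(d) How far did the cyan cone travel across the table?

2.5

The cyan cone was near (8.7, 6.1) before and (7.4, 4.0) after, so it travelled √(1.3² + 2.1²) ≈ 2.5 units.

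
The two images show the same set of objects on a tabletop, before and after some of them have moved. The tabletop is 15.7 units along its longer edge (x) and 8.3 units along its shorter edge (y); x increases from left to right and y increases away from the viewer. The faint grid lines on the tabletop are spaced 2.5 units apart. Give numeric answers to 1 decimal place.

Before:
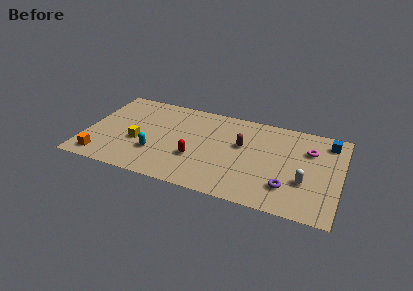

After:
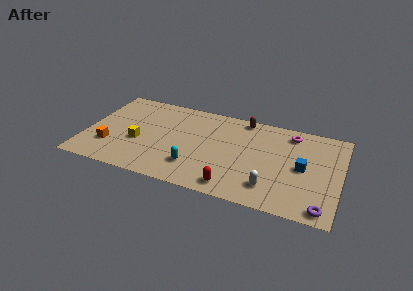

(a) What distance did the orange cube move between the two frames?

1.3

From (1.2, 1.2) to (1.6, 2.4), the orange cube covered √(0.4² + 1.2²) ≈ 1.3 units.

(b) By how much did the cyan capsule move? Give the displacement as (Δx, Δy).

(2.5, -0.5)

The cyan capsule was at about (4.4, 2.6) and moved to about (6.9, 2.1).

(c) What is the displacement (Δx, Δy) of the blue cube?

(-1.4, -2.8)

The blue cube started near (14.8, 6.9) and ended near (13.4, 4.1).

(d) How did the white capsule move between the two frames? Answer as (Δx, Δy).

(-2.0, -1.1)

From the two frames, the white capsule sits at roughly (13.6, 2.9) before and (11.6, 1.8) after.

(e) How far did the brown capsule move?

2.5

From (9.6, 5.0) to (9.5, 7.5), the brown capsule covered √(0.1² + 2.5²) ≈ 2.5 units.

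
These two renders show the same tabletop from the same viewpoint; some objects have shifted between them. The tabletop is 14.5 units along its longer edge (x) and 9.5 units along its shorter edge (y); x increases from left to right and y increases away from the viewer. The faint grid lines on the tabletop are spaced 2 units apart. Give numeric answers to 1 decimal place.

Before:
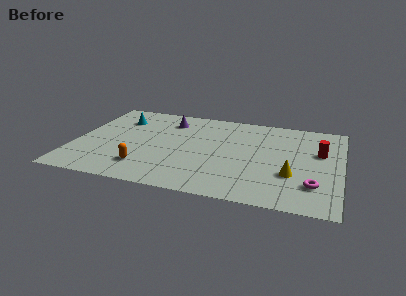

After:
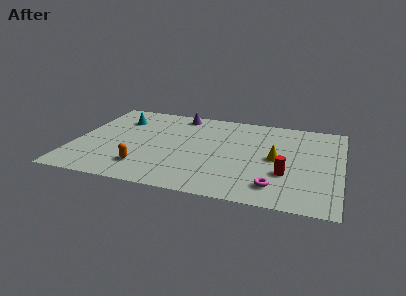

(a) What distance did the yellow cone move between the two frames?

1.7

The yellow cone was near (11.9, 3.2) before and (11.0, 4.7) after, so it travelled √(0.9² + 1.5²) ≈ 1.7 units.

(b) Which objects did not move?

the cyan cone and the orange capsule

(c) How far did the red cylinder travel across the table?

3.2

The red cylinder moved from about (13.3, 5.9) to (11.6, 3.2), a distance of √(1.7² + 2.7²) ≈ 3.2.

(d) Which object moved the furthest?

the red cylinder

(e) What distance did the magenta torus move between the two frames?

2.1

The magenta torus moved from about (13.1, 2.4) to (11.1, 1.8), a distance of √(2.0² + 0.6²) ≈ 2.1.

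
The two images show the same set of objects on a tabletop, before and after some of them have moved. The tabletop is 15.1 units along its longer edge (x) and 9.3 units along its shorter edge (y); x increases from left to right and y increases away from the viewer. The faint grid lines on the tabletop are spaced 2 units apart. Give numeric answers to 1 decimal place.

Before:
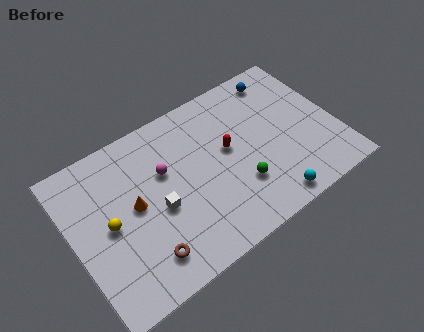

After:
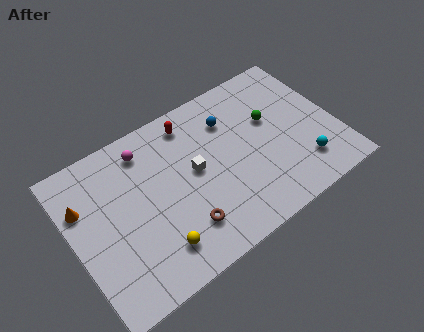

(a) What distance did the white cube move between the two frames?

2.5

The white cube was near (4.7, 4.0) before and (7.0, 5.0) after, so it travelled √(2.3² + 1.0²) ≈ 2.5 units.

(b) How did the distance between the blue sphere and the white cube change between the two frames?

-5.8

Before: roughly 8.9 units apart; after: 3.1. That's 5.8 units closer together.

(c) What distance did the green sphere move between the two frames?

3.8

From (9.2, 2.8) to (11.6, 5.7), the green sphere covered √(2.4² + 2.9²) ≈ 3.8 units.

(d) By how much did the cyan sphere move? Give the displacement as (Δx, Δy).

(2.2, 1.1)

From the two frames, the cyan sphere sits at roughly (10.6, 1.0) before and (12.8, 2.1) after.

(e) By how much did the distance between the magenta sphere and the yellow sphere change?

+2.2

Before: roughly 3.6 units apart; after: 5.8. That's 2.2 units further apart.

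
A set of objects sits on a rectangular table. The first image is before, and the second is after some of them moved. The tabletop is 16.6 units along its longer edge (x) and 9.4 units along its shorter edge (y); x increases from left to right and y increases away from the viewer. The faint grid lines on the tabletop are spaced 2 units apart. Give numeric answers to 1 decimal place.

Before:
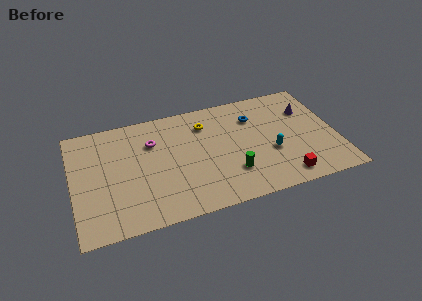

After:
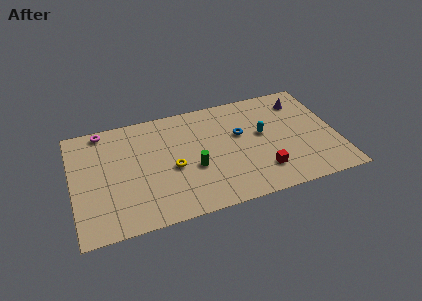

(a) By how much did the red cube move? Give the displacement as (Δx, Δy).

(-1.3, 0.9)

The red cube was at about (13.0, 1.3) and moved to about (11.7, 2.2).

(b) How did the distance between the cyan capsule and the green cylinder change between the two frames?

+2.0

Before: roughly 2.8 units apart; after: 4.8. That's 2.0 units further apart.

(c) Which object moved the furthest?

the yellow torus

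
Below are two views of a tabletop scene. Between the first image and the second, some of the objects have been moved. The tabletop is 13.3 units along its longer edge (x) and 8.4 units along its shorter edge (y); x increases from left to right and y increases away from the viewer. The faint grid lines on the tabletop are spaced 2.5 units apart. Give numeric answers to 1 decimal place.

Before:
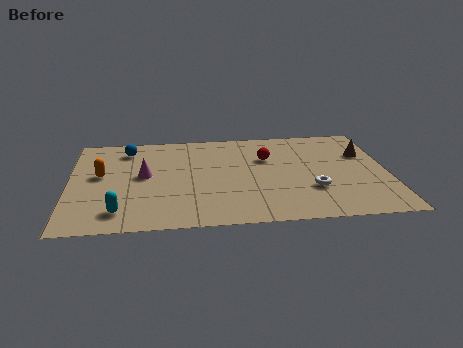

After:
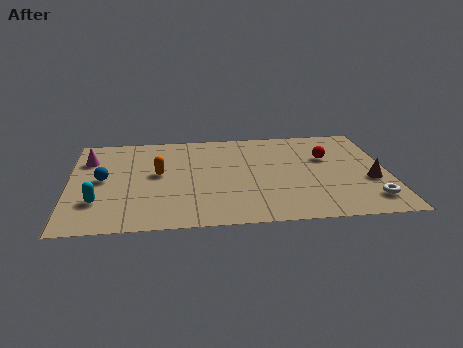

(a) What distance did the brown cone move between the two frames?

2.4

The brown cone was near (12.4, 5.6) before and (12.5, 3.2) after, so it travelled √(0.1² + 2.4²) ≈ 2.4 units.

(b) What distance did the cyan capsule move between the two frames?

1.3

The cyan capsule was near (2.1, 1.5) before and (1.2, 2.4) after, so it travelled √(0.9² + 0.9²) ≈ 1.3 units.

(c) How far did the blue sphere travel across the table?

2.8

From (2.4, 6.9) to (1.4, 4.3), the blue sphere covered √(1.0² + 2.6²) ≈ 2.8 units.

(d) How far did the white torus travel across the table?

2.5

The white torus was near (10.1, 2.7) before and (12.4, 1.6) after, so it travelled √(2.3² + 1.1²) ≈ 2.5 units.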